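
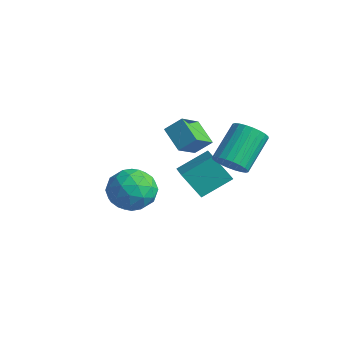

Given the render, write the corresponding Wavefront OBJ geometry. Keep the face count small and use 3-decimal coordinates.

v -1.72 0.042 -1.161
v -1.222 0.696 -0.446
v -2.139 1.316 -2.034
v -1.642 1.97 -1.318
v -0.478 -0.07 -1.922
v 0.019 0.584 -1.206
v -0.898 1.204 -2.794
v -0.4 1.858 -2.079
v 0.043 -2.945 -2.797
v 1.137 -3.014 -3.354
v 0.623 -4.326 -1.486
v 1.717 -4.395 -2.043
v 1.409 -3.382 -1.417
v 1.05 -2.529 -2.227
v 0.71 -4.811 -2.613
v 0.351 -3.958 -3.423
v 1.55 -4.167 -3.24
v 1.982 -3.284 -2.501
v -0.222 -4.056 -2.339
v 0.21 -3.173 -1.6
v 0.539 -2.858 -3.19
v 1.221 -4.482 -1.65
v 1.04 -3.886 -1.281
v 1.683 -3.927 -1.609
v 0.488 -2.573 -2.528
v 1.131 -2.614 -2.855
v 1.291 -2.83 -1.717
v 0.629 -4.726 -1.985
v 1.272 -4.767 -2.312
v 0.077 -3.413 -3.231
v 0.72 -3.454 -3.559
v 0.469 -4.51 -3.123
v 1.425 -3.577 -3.451
v 1.766 -4.389 -2.681
v 1.173 -4.633 -3.016
v 0.963 -4.132 -3.492
v 1.679 -3.058 -3.017
v 2.02 -3.869 -2.246
v 1.838 -3.274 -1.878
v 1.628 -2.772 -2.354
v 1.921 -3.736 -2.95
v -0.26 -3.471 -2.594
v 0.081 -4.282 -1.823
v 0.132 -4.568 -2.486
v -0.078 -4.066 -2.962
v -0.006 -2.951 -2.159
v 0.335 -3.763 -1.389
v 0.797 -3.208 -1.348
v 0.587 -2.707 -1.824
v -0.161 -3.604 -1.89
v 2.54 0.534 -1.578
v 3.365 0.883 -1.66
v 2.825 2.476 -0.305
v 2 2.126 -0.222
v 3.195 1.047 -1.92
v 2.655 2.64 -0.565
v 2.925 1.132 -2.128
v 2.385 2.725 -0.773
v 2.596 1.127 -2.252
v 2.057 2.72 -0.897
v 2.259 1.031 -2.274
v 1.72 2.624 -0.918
v 1.965 0.859 -2.189
v 1.425 2.452 -0.834
v 1.758 0.638 -2.011
v 1.218 2.231 -0.656
v 1.67 0.401 -1.768
v 1.131 1.993 -0.412
v 1.715 0.184 -1.495
v 1.175 1.777 -0.14
v 1.885 0.02 -1.235
v 1.345 1.613 0.12
v 2.155 -0.065 -1.027
v 1.615 1.528 0.328
v 2.483 -0.06 -0.903
v 1.944 1.533 0.452
v 2.82 0.036 -0.882
v 2.281 1.629 0.474
v 3.115 0.208 -0.966
v 2.575 1.801 0.389
v 3.322 0.429 -1.144
v 2.782 2.022 0.211
v 3.409 0.667 -1.388
v 2.87 2.259 -0.032
v -0.722 0.004 -3.324
v 0.431 -0.602 -2.9
v -0.274 1.479 -2.433
v 0.879 0.873 -2.01
v 0.061 0.567 -4.65
v 1.214 -0.039 -4.227
v 0.509 2.042 -3.76
v 1.662 1.436 -3.336
f 2 4 1
f 5 2 1
f 1 4 3
f 3 5 1
f 2 8 4
f 6 2 5
f 6 8 2
f 4 8 3
f 7 5 3
f 3 8 7
f 7 6 5
f 8 6 7
f 9 46 25
f 46 20 49
f 25 49 14
f 46 49 25
f 9 25 21
f 25 14 26
f 21 26 10
f 25 26 21
f 9 21 30
f 21 10 31
f 30 31 16
f 21 31 30
f 9 30 42
f 30 16 45
f 42 45 19
f 30 45 42
f 9 42 46
f 42 19 50
f 46 50 20
f 42 50 46
f 10 26 37
f 26 14 40
f 37 40 18
f 26 40 37
f 14 49 27
f 49 20 48
f 27 48 13
f 49 48 27
f 20 50 47
f 50 19 43
f 47 43 11
f 50 43 47
f 19 45 44
f 45 16 32
f 44 32 15
f 45 32 44
f 16 31 36
f 31 10 33
f 36 33 17
f 31 33 36
f 12 38 24
f 38 18 39
f 24 39 13
f 38 39 24
f 12 24 22
f 24 13 23
f 22 23 11
f 24 23 22
f 12 22 29
f 22 11 28
f 29 28 15
f 22 28 29
f 12 29 34
f 29 15 35
f 34 35 17
f 29 35 34
f 12 34 38
f 34 17 41
f 38 41 18
f 34 41 38
f 13 39 27
f 39 18 40
f 27 40 14
f 39 40 27
f 11 23 47
f 23 13 48
f 47 48 20
f 23 48 47
f 15 28 44
f 28 11 43
f 44 43 19
f 28 43 44
f 17 35 36
f 35 15 32
f 36 32 16
f 35 32 36
f 18 41 37
f 41 17 33
f 37 33 10
f 41 33 37
f 52 51 55
f 52 55 53
f 53 55 56
f 53 56 54
f 55 51 57
f 55 57 56
f 56 57 58
f 56 58 54
f 57 51 59
f 57 59 58
f 58 59 60
f 58 60 54
f 59 51 61
f 59 61 60
f 60 61 62
f 60 62 54
f 61 51 63
f 61 63 62
f 62 63 64
f 62 64 54
f 63 51 65
f 63 65 64
f 64 65 66
f 64 66 54
f 65 51 67
f 65 67 66
f 66 67 68
f 66 68 54
f 67 51 69
f 67 69 68
f 68 69 70
f 68 70 54
f 69 51 71
f 69 71 70
f 70 71 72
f 70 72 54
f 71 51 73
f 71 73 72
f 72 73 74
f 72 74 54
f 73 51 75
f 73 75 74
f 74 75 76
f 74 76 54
f 75 51 77
f 75 77 76
f 76 77 78
f 76 78 54
f 77 51 79
f 77 79 78
f 78 79 80
f 78 80 54
f 79 51 81
f 79 81 80
f 80 81 82
f 80 82 54
f 81 51 83
f 81 83 82
f 82 83 84
f 82 84 54
f 83 51 52
f 83 52 84
f 84 52 53
f 84 53 54
f 86 88 85
f 89 86 85
f 85 88 87
f 87 89 85
f 86 92 88
f 90 86 89
f 90 92 86
f 88 92 87
f 91 89 87
f 87 92 91
f 91 90 89
f 92 90 91



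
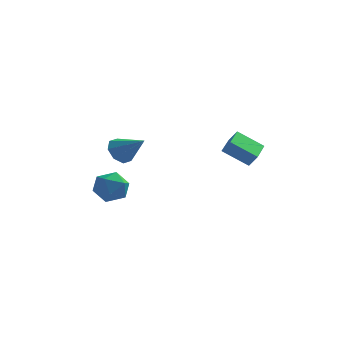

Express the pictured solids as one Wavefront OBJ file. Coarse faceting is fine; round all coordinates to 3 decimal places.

v 4.181 0.773 0.959
v 2.577 0.83 2.03
v 4.392 2.619 1.176
v 2.787 2.676 2.247
v 4.693 0.624 1.733
v 3.088 0.681 2.804
v 4.903 2.47 1.95
v 3.299 2.527 3.021
v -3.528 0.701 -1.794
v -2.892 -0.313 -1.56
v -4.688 0.333 -0.24
v -4.052 -0.681 -0.006
v -3.538 0.412 0.158
v -2.821 0.64 -0.802
v -4.759 -0.62 -0.998
v -4.042 -0.392 -1.958
v -3.653 -1.13 -1.068
v -2.898 -0.492 -0.353
v -4.682 0.512 -1.447
v -3.927 1.15 -0.732
v -2.825 -2.274 2.888
v -2.215 -2.203 2.124
v -1.335 -2.966 4.012
v -2.235 -1.576 2.535
v -2.6 -1.358 3.153
v -3.097 -1.677 3.616
v -3.434 -2.346 3.652
v -3.415 -2.973 3.241
v -3.05 -3.191 2.623
v -2.553 -2.872 2.16
f 2 4 1
f 5 2 1
f 1 4 3
f 3 5 1
f 2 8 4
f 6 2 5
f 6 8 2
f 4 8 3
f 7 5 3
f 3 8 7
f 7 6 5
f 8 6 7
f 9 20 14
f 9 14 10
f 9 10 16
f 9 16 19
f 9 19 20
f 10 14 18
f 14 20 13
f 20 19 11
f 19 16 15
f 16 10 17
f 12 18 13
f 12 13 11
f 12 11 15
f 12 15 17
f 12 17 18
f 13 18 14
f 11 13 20
f 15 11 19
f 17 15 16
f 18 17 10
f 22 21 24
f 22 24 23
f 24 21 25
f 24 25 23
f 25 21 26
f 25 26 23
f 26 21 27
f 26 27 23
f 27 21 28
f 27 28 23
f 28 21 29
f 28 29 23
f 29 21 30
f 29 30 23
f 30 21 22
f 30 22 23



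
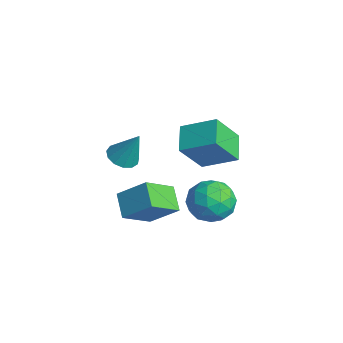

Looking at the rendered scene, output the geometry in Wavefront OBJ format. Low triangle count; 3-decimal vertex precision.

v -0.457 1.884 2.331
v -0.243 0.604 4.069
v 0.652 3.218 3.177
v 0.865 1.938 4.916
v 0.795 1.242 1.704
v 1.008 -0.038 3.443
v 1.903 2.576 2.551
v 2.117 1.296 4.289
v 3.255 1.737 0.732
v 4.068 0.81 0.597
v 1.952 0.47 1.583
v 2.765 -0.457 1.448
v 2.994 0.457 2.256
v 3.8 1.24 1.729
v 2.22 0.04 0.451
v 3.026 0.823 -0.076
v 3.428 -0.239 0.423
v 3.907 0.018 1.538
v 2.113 1.262 0.642
v 2.592 1.519 1.757
v 3.776 1.385 0.589
v 2.244 -0.105 1.591
v 2.379 0.432 2.065
v 2.857 -0.113 1.986
v 3.619 1.637 1.255
v 4.097 1.092 1.176
v 3.465 0.885 2.151
v 1.923 0.188 1.004
v 2.401 -0.357 0.925
v 3.163 1.393 0.194
v 3.641 0.848 0.115
v 2.555 0.395 0.029
v 3.878 0.223 0.408
v 3.112 -0.522 0.909
v 2.792 -0.229 0.322
v 3.265 0.231 0.013
v 4.159 0.374 1.064
v 3.393 -0.37 1.564
v 3.528 0.167 2.039
v 4.002 0.627 1.729
v 3.783 -0.242 0.962
v 2.627 1.65 0.616
v 1.861 0.906 1.116
v 2.018 0.653 0.451
v 2.492 1.113 0.141
v 2.908 1.802 1.271
v 2.142 1.057 1.772
v 2.755 1.049 2.167
v 3.228 1.509 1.858
v 2.237 1.522 1.218
v 0.938 -2.886 -0.449
v -0.26 -2.633 0.289
v 0.57 -1.317 -1.583
v -0.627 -1.064 -0.844
v 1.887 -1.816 0.724
v 0.69 -1.563 1.463
v 1.52 -0.247 -0.409
v 0.322 0.006 0.329
v -2.838 -1.206 0.691
v -2.312 -1.885 0.724
v -2.182 -0.614 2.429
v -2.063 -1.53 0.508
v -2.06 -1.072 0.351
v -2.304 -0.656 0.302
v -2.717 -0.415 0.376
v -3.17 -0.425 0.55
v -3.516 -0.683 0.769
v -3.648 -1.107 0.963
v -3.522 -1.562 1.071
v -3.18 -1.905 1.058
v -2.729 -2.025 0.928
f 2 4 1
f 5 2 1
f 1 4 3
f 3 5 1
f 2 8 4
f 6 2 5
f 6 8 2
f 4 8 3
f 7 5 3
f 3 8 7
f 7 6 5
f 8 6 7
f 9 46 25
f 46 20 49
f 25 49 14
f 46 49 25
f 9 25 21
f 25 14 26
f 21 26 10
f 25 26 21
f 9 21 30
f 21 10 31
f 30 31 16
f 21 31 30
f 9 30 42
f 30 16 45
f 42 45 19
f 30 45 42
f 9 42 46
f 42 19 50
f 46 50 20
f 42 50 46
f 10 26 37
f 26 14 40
f 37 40 18
f 26 40 37
f 14 49 27
f 49 20 48
f 27 48 13
f 49 48 27
f 20 50 47
f 50 19 43
f 47 43 11
f 50 43 47
f 19 45 44
f 45 16 32
f 44 32 15
f 45 32 44
f 16 31 36
f 31 10 33
f 36 33 17
f 31 33 36
f 12 38 24
f 38 18 39
f 24 39 13
f 38 39 24
f 12 24 22
f 24 13 23
f 22 23 11
f 24 23 22
f 12 22 29
f 22 11 28
f 29 28 15
f 22 28 29
f 12 29 34
f 29 15 35
f 34 35 17
f 29 35 34
f 12 34 38
f 34 17 41
f 38 41 18
f 34 41 38
f 13 39 27
f 39 18 40
f 27 40 14
f 39 40 27
f 11 23 47
f 23 13 48
f 47 48 20
f 23 48 47
f 15 28 44
f 28 11 43
f 44 43 19
f 28 43 44
f 17 35 36
f 35 15 32
f 36 32 16
f 35 32 36
f 18 41 37
f 41 17 33
f 37 33 10
f 41 33 37
f 52 54 51
f 55 52 51
f 51 54 53
f 53 55 51
f 52 58 54
f 56 52 55
f 56 58 52
f 54 58 53
f 57 55 53
f 53 58 57
f 57 56 55
f 58 56 57
f 60 59 62
f 60 62 61
f 62 59 63
f 62 63 61
f 63 59 64
f 63 64 61
f 64 59 65
f 64 65 61
f 65 59 66
f 65 66 61
f 66 59 67
f 66 67 61
f 67 59 68
f 67 68 61
f 68 59 69
f 68 69 61
f 69 59 70
f 69 70 61
f 70 59 71
f 70 71 61
f 71 59 60
f 71 60 61



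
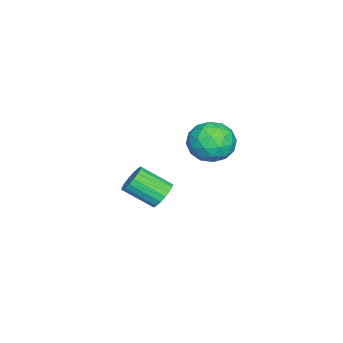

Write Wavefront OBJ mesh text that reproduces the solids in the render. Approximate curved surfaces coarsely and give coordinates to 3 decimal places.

v -0.96 3.761 3.713
v -0.465 3.45 2.903
v -2.235 2.87 3.277
v -1.74 2.559 2.467
v -1.45 2.259 3.374
v -0.662 2.81 3.644
v -2.038 3.51 2.536
v -1.25 4.061 2.806
v -1.131 3.295 2.175
v -0.768 2.522 2.694
v -1.932 3.798 3.486
v -1.569 3.025 4.005
v -0.6 3.684 3.347
v -2.1 2.636 2.833
v -1.929 2.46 3.367
v -1.638 2.277 2.891
v -0.716 3.308 3.782
v -0.426 3.125 3.306
v -1.005 2.425 3.583
v -2.274 3.195 2.874
v -1.984 3.012 2.398
v -1.062 4.043 3.289
v -0.771 3.86 2.813
v -1.695 3.895 2.597
v -0.701 3.41 2.443
v -1.451 2.886 2.186
v -1.626 3.445 2.227
v -1.162 3.769 2.385
v -0.488 2.956 2.747
v -1.237 2.432 2.491
v -1.067 2.256 3.024
v -0.604 2.579 3.183
v -0.879 2.864 2.319
v -1.463 3.888 3.689
v -2.212 3.364 3.433
v -2.096 3.741 2.997
v -1.633 4.064 3.156
v -1.249 3.434 3.994
v -1.999 2.91 3.737
v -1.538 2.551 3.795
v -1.074 2.875 3.953
v -1.821 3.456 3.861
v -3.497 0.687 -1.852
v -3.204 1.041 -1.337
v -3.149 -0.234 -0.493
v -3.443 -0.587 -1.008
v -3.504 1.068 -1.277
v -3.449 -0.207 -0.432
v -3.802 1.02 -1.33
v -3.747 -0.255 -0.486
v -4.04 0.906 -1.487
v -3.986 -0.369 -0.643
v -4.171 0.749 -1.716
v -4.116 -0.526 -0.872
v -4.168 0.579 -1.972
v -4.113 -0.696 -1.128
v -4.033 0.431 -2.204
v -3.978 -0.844 -1.36
v -3.791 0.334 -2.367
v -3.736 -0.941 -1.523
v -3.491 0.307 -2.428
v -3.436 -0.968 -1.583
v -3.193 0.355 -2.374
v -3.138 -0.92 -1.53
v -2.954 0.469 -2.217
v -2.9 -0.806 -1.373
v -2.824 0.626 -1.988
v -2.769 -0.649 -1.144
v -2.827 0.796 -1.732
v -2.772 -0.479 -0.888
v -2.962 0.944 -1.5
v -2.907 -0.331 -0.656
f 1 38 17
f 38 12 41
f 17 41 6
f 38 41 17
f 1 17 13
f 17 6 18
f 13 18 2
f 17 18 13
f 1 13 22
f 13 2 23
f 22 23 8
f 13 23 22
f 1 22 34
f 22 8 37
f 34 37 11
f 22 37 34
f 1 34 38
f 34 11 42
f 38 42 12
f 34 42 38
f 2 18 29
f 18 6 32
f 29 32 10
f 18 32 29
f 6 41 19
f 41 12 40
f 19 40 5
f 41 40 19
f 12 42 39
f 42 11 35
f 39 35 3
f 42 35 39
f 11 37 36
f 37 8 24
f 36 24 7
f 37 24 36
f 8 23 28
f 23 2 25
f 28 25 9
f 23 25 28
f 4 30 16
f 30 10 31
f 16 31 5
f 30 31 16
f 4 16 14
f 16 5 15
f 14 15 3
f 16 15 14
f 4 14 21
f 14 3 20
f 21 20 7
f 14 20 21
f 4 21 26
f 21 7 27
f 26 27 9
f 21 27 26
f 4 26 30
f 26 9 33
f 30 33 10
f 26 33 30
f 5 31 19
f 31 10 32
f 19 32 6
f 31 32 19
f 3 15 39
f 15 5 40
f 39 40 12
f 15 40 39
f 7 20 36
f 20 3 35
f 36 35 11
f 20 35 36
f 9 27 28
f 27 7 24
f 28 24 8
f 27 24 28
f 10 33 29
f 33 9 25
f 29 25 2
f 33 25 29
f 44 43 47
f 44 47 45
f 45 47 48
f 45 48 46
f 47 43 49
f 47 49 48
f 48 49 50
f 48 50 46
f 49 43 51
f 49 51 50
f 50 51 52
f 50 52 46
f 51 43 53
f 51 53 52
f 52 53 54
f 52 54 46
f 53 43 55
f 53 55 54
f 54 55 56
f 54 56 46
f 55 43 57
f 55 57 56
f 56 57 58
f 56 58 46
f 57 43 59
f 57 59 58
f 58 59 60
f 58 60 46
f 59 43 61
f 59 61 60
f 60 61 62
f 60 62 46
f 61 43 63
f 61 63 62
f 62 63 64
f 62 64 46
f 63 43 65
f 63 65 64
f 64 65 66
f 64 66 46
f 65 43 67
f 65 67 66
f 66 67 68
f 66 68 46
f 67 43 69
f 67 69 68
f 68 69 70
f 68 70 46
f 69 43 71
f 69 71 70
f 70 71 72
f 70 72 46
f 71 43 44
f 71 44 72
f 72 44 45
f 72 45 46



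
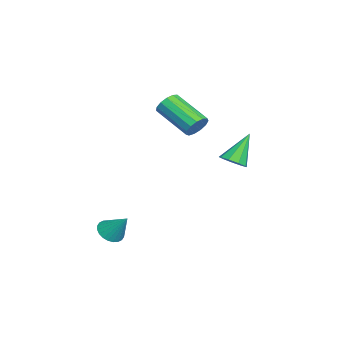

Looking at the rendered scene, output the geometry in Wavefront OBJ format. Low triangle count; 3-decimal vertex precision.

v -0.861 -0.426 1.214
v -0.541 -0.923 0.822
v -1.658 -2.472 1.874
v -1.979 -1.974 2.266
v -0.311 -0.869 1.146
v -1.428 -2.418 2.197
v -0.257 -0.674 1.491
v -1.374 -2.223 2.542
v -0.394 -0.4 1.748
v -1.511 -1.949 2.799
v -0.68 -0.135 1.836
v -1.797 -1.684 2.887
v -1.023 0.039 1.727
v -2.14 -1.51 2.778
v -1.315 0.065 1.455
v -2.432 -1.484 2.506
v -1.463 -0.065 1.106
v -2.58 -1.614 2.157
v -1.42 -0.309 0.792
v -2.537 -1.858 1.843
v -1.2 -0.59 0.612
v -2.317 -2.139 1.664
v -0.872 -0.819 0.623
v -1.989 -2.368 1.675
v 2.045 -4.201 -4.552
v 2.421 -4.779 -4.283
v 2.555 -3.339 -3.408
v 2.617 -4.662 -4.459
v 2.726 -4.474 -4.649
v 2.732 -4.245 -4.824
v 2.633 -4.009 -4.958
v 2.445 -3.802 -5.03
v 2.195 -3.656 -5.029
v 1.923 -3.593 -4.956
v 1.67 -3.623 -4.821
v 1.474 -3.741 -4.645
v 1.364 -3.928 -4.454
v 1.359 -4.158 -4.279
v 1.458 -4.393 -4.145
v 1.646 -4.6 -4.073
v 1.895 -4.746 -4.074
v 2.167 -4.809 -4.148
v 1.316 1.436 -0.047
v 1.686 2.049 -0.127
v 0.464 2.144 1.447
v 1.263 2.073 -0.379
v 0.865 1.8 -0.476
v 0.678 1.356 -0.373
v 0.789 0.95 -0.117
v 1.146 0.771 0.171
v 1.583 0.904 0.357
v 1.894 1.285 0.353
v 1.935 1.737 0.163
f 2 1 5
f 2 5 3
f 3 5 6
f 3 6 4
f 5 1 7
f 5 7 6
f 6 7 8
f 6 8 4
f 7 1 9
f 7 9 8
f 8 9 10
f 8 10 4
f 9 1 11
f 9 11 10
f 10 11 12
f 10 12 4
f 11 1 13
f 11 13 12
f 12 13 14
f 12 14 4
f 13 1 15
f 13 15 14
f 14 15 16
f 14 16 4
f 15 1 17
f 15 17 16
f 16 17 18
f 16 18 4
f 17 1 19
f 17 19 18
f 18 19 20
f 18 20 4
f 19 1 21
f 19 21 20
f 20 21 22
f 20 22 4
f 21 1 23
f 21 23 22
f 22 23 24
f 22 24 4
f 23 1 2
f 23 2 24
f 24 2 3
f 24 3 4
f 26 25 28
f 26 28 27
f 28 25 29
f 28 29 27
f 29 25 30
f 29 30 27
f 30 25 31
f 30 31 27
f 31 25 32
f 31 32 27
f 32 25 33
f 32 33 27
f 33 25 34
f 33 34 27
f 34 25 35
f 34 35 27
f 35 25 36
f 35 36 27
f 36 25 37
f 36 37 27
f 37 25 38
f 37 38 27
f 38 25 39
f 38 39 27
f 39 25 40
f 39 40 27
f 40 25 41
f 40 41 27
f 41 25 42
f 41 42 27
f 42 25 26
f 42 26 27
f 44 43 46
f 44 46 45
f 46 43 47
f 46 47 45
f 47 43 48
f 47 48 45
f 48 43 49
f 48 49 45
f 49 43 50
f 49 50 45
f 50 43 51
f 50 51 45
f 51 43 52
f 51 52 45
f 52 43 53
f 52 53 45
f 53 43 44
f 53 44 45



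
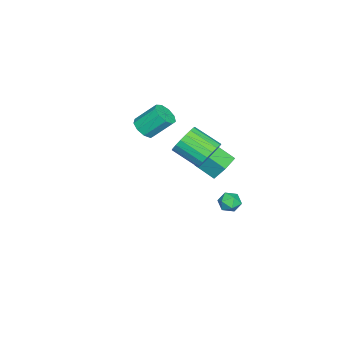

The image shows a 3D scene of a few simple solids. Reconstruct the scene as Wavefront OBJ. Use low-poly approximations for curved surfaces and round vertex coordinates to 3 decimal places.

v -2.472 2.328 -4.006
v -2.031 2.342 -3.431
v -3.229 1.658 -3.409
v -2.788 1.672 -2.834
v -3.135 2.275 -3.039
v -2.668 2.689 -3.408
v -2.592 1.311 -3.432
v -2.125 1.725 -3.801
v -2.105 1.714 -3.076
v -2.44 2.309 -2.833
v -2.82 1.691 -4.007
v -3.155 2.286 -3.764
v -1.97 -2.718 1.919
v -1.563 -2.171 1.52
v -1.903 -1.055 2.701
v -2.31 -1.602 3.101
v -2.081 -2.165 1.366
v -2.421 -1.05 2.547
v -2.547 -2.418 1.47
v -2.887 -1.303 2.652
v -2.743 -2.811 1.785
v -3.083 -1.696 2.967
v -2.577 -3.161 2.163
v -2.917 -2.045 3.344
v -2.128 -3.303 2.426
v -2.467 -2.187 3.608
v -1.604 -3.171 2.453
v -1.944 -2.056 3.634
v -1.252 -2.828 2.23
v -1.592 -1.712 3.411
v -1.236 -2.433 1.861
v -1.576 -1.317 3.042
v -1.178 2.112 0.374
v -1.26 0.996 1.113
v -1.105 2.753 1.35
v -1.187 1.637 2.089
v 0.087 2.003 0.351
v 0.005 0.887 1.09
v 0.16 2.644 1.327
v 0.078 1.528 2.066
v 1.626 2.276 3.239
v 2.174 2.593 3.934
v 1.983 1.082 4.775
v 1.434 0.764 4.081
v 1.792 2.709 4.056
v 1.601 1.198 4.898
v 1.377 2.74 4.017
v 1.185 1.229 4.859
v 1.011 2.679 3.824
v 0.819 1.168 4.666
v 0.766 2.538 3.515
v 0.575 1.027 4.357
v 0.692 2.345 3.152
v 0.501 0.834 3.993
v 0.803 2.138 2.805
v 0.612 0.627 3.647
v 1.077 1.958 2.545
v 0.886 0.447 3.386
v 1.459 1.842 2.422
v 1.268 0.331 3.264
v 1.875 1.811 2.461
v 1.683 0.3 3.303
v 2.241 1.872 2.654
v 2.049 0.361 3.496
v 2.485 2.013 2.963
v 2.294 0.502 3.805
v 2.559 2.206 3.327
v 2.368 0.695 4.168
v 2.448 2.413 3.673
v 2.257 0.902 4.515
f 1 12 6
f 1 6 2
f 1 2 8
f 1 8 11
f 1 11 12
f 2 6 10
f 6 12 5
f 12 11 3
f 11 8 7
f 8 2 9
f 4 10 5
f 4 5 3
f 4 3 7
f 4 7 9
f 4 9 10
f 5 10 6
f 3 5 12
f 7 3 11
f 9 7 8
f 10 9 2
f 14 13 17
f 14 17 15
f 15 17 18
f 15 18 16
f 17 13 19
f 17 19 18
f 18 19 20
f 18 20 16
f 19 13 21
f 19 21 20
f 20 21 22
f 20 22 16
f 21 13 23
f 21 23 22
f 22 23 24
f 22 24 16
f 23 13 25
f 23 25 24
f 24 25 26
f 24 26 16
f 25 13 27
f 25 27 26
f 26 27 28
f 26 28 16
f 27 13 29
f 27 29 28
f 28 29 30
f 28 30 16
f 29 13 31
f 29 31 30
f 30 31 32
f 30 32 16
f 31 13 14
f 31 14 32
f 32 14 15
f 32 15 16
f 34 36 33
f 37 34 33
f 33 36 35
f 35 37 33
f 34 40 36
f 38 34 37
f 38 40 34
f 36 40 35
f 39 37 35
f 35 40 39
f 39 38 37
f 40 38 39
f 42 41 45
f 42 45 43
f 43 45 46
f 43 46 44
f 45 41 47
f 45 47 46
f 46 47 48
f 46 48 44
f 47 41 49
f 47 49 48
f 48 49 50
f 48 50 44
f 49 41 51
f 49 51 50
f 50 51 52
f 50 52 44
f 51 41 53
f 51 53 52
f 52 53 54
f 52 54 44
f 53 41 55
f 53 55 54
f 54 55 56
f 54 56 44
f 55 41 57
f 55 57 56
f 56 57 58
f 56 58 44
f 57 41 59
f 57 59 58
f 58 59 60
f 58 60 44
f 59 41 61
f 59 61 60
f 60 61 62
f 60 62 44
f 61 41 63
f 61 63 62
f 62 63 64
f 62 64 44
f 63 41 65
f 63 65 64
f 64 65 66
f 64 66 44
f 65 41 67
f 65 67 66
f 66 67 68
f 66 68 44
f 67 41 69
f 67 69 68
f 68 69 70
f 68 70 44
f 69 41 42
f 69 42 70
f 70 42 43
f 70 43 44



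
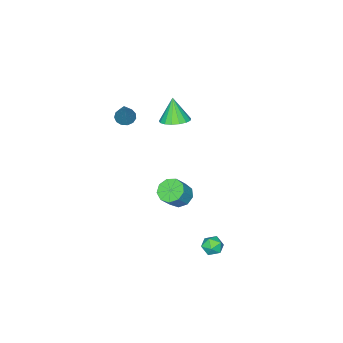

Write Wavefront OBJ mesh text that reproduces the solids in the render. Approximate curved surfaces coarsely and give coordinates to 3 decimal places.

v 1.427 -4.292 1.277
v 1.705 -3.878 0.962
v 2.333 -3.528 3.083
v 1.413 -3.746 1.053
v 1.126 -3.788 1.215
v 0.934 -3.99 1.397
v 0.899 -4.288 1.541
v 1.031 -4.587 1.601
v 1.289 -4.792 1.558
v 1.591 -4.839 1.426
v 1.84 -4.712 1.247
v 1.959 -4.451 1.078
v 1.908 -4.141 0.971
v 1.351 -0.523 -3.277
v 1.954 -0.679 -3.763
v 2.731 -0.653 -2.81
v 2.129 -0.497 -2.323
v 1.884 -0.145 -3.721
v 2.661 -0.119 -2.768
v 1.565 0.212 -3.471
v 2.342 0.238 -2.518
v 1.146 0.226 -3.13
v 1.924 0.252 -2.177
v 0.823 -0.111 -2.857
v 1.601 -0.085 -1.904
v 0.748 -0.641 -2.781
v 1.525 -0.615 -1.828
v 0.954 -1.115 -2.937
v 1.731 -1.089 -1.984
v 1.347 -1.312 -3.251
v 2.124 -1.287 -2.298
v 1.741 -1.14 -3.578
v 2.519 -1.115 -2.625
v 0.5 -1.585 1.847
v 1.328 -1.577 2.039
v 0.18 -2.035 3.253
v 1.204 -1.201 2.131
v 0.918 -0.913 2.158
v 0.537 -0.778 2.114
v 0.147 -0.829 2.009
v -0.162 -1.052 1.867
v -0.319 -1.398 1.72
v -0.289 -1.786 1.603
v -0.077 -2.128 1.541
v 0.266 -2.346 1.55
v 0.664 -2.389 1.627
v 1.023 -2.248 1.754
v 1.263 -1.955 1.903
v 2.74 3.682 -3.964
v 3.12 3.802 -3.448
v 3.4 2.918 -4.272
v 3.78 3.038 -3.756
v 3.19 2.773 -3.672
v 2.783 3.245 -3.482
v 3.737 3.475 -4.238
v 3.33 3.947 -4.048
v 3.737 3.674 -3.618
v 3.398 3.24 -3.268
v 3.122 3.48 -4.452
v 2.783 3.046 -4.102
f 2 1 4
f 2 4 3
f 4 1 5
f 4 5 3
f 5 1 6
f 5 6 3
f 6 1 7
f 6 7 3
f 7 1 8
f 7 8 3
f 8 1 9
f 8 9 3
f 9 1 10
f 9 10 3
f 10 1 11
f 10 11 3
f 11 1 12
f 11 12 3
f 12 1 13
f 12 13 3
f 13 1 2
f 13 2 3
f 15 14 18
f 15 18 16
f 16 18 19
f 16 19 17
f 18 14 20
f 18 20 19
f 19 20 21
f 19 21 17
f 20 14 22
f 20 22 21
f 21 22 23
f 21 23 17
f 22 14 24
f 22 24 23
f 23 24 25
f 23 25 17
f 24 14 26
f 24 26 25
f 25 26 27
f 25 27 17
f 26 14 28
f 26 28 27
f 27 28 29
f 27 29 17
f 28 14 30
f 28 30 29
f 29 30 31
f 29 31 17
f 30 14 32
f 30 32 31
f 31 32 33
f 31 33 17
f 32 14 15
f 32 15 33
f 33 15 16
f 33 16 17
f 35 34 37
f 35 37 36
f 37 34 38
f 37 38 36
f 38 34 39
f 38 39 36
f 39 34 40
f 39 40 36
f 40 34 41
f 40 41 36
f 41 34 42
f 41 42 36
f 42 34 43
f 42 43 36
f 43 34 44
f 43 44 36
f 44 34 45
f 44 45 36
f 45 34 46
f 45 46 36
f 46 34 47
f 46 47 36
f 47 34 48
f 47 48 36
f 48 34 35
f 48 35 36
f 49 60 54
f 49 54 50
f 49 50 56
f 49 56 59
f 49 59 60
f 50 54 58
f 54 60 53
f 60 59 51
f 59 56 55
f 56 50 57
f 52 58 53
f 52 53 51
f 52 51 55
f 52 55 57
f 52 57 58
f 53 58 54
f 51 53 60
f 55 51 59
f 57 55 56
f 58 57 50



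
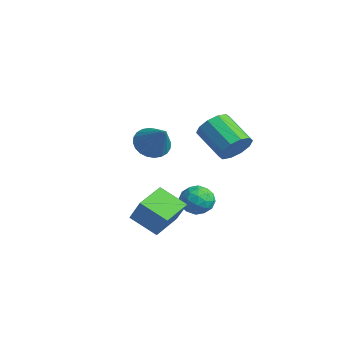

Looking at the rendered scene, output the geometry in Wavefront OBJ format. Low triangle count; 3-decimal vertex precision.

v 1.247 -1.264 -2.371
v 2.032 -1.136 -1.052
v 0.483 0.258 -2.063
v 1.268 0.385 -0.744
v 2.472 -0.485 -3.176
v 3.257 -0.358 -1.857
v 1.708 1.036 -2.868
v 2.493 1.164 -1.549
v 4.313 2.692 2.597
v 4.789 2.663 3.407
v 3.162 2.399 4.353
v 2.687 2.428 3.543
v 4.641 3.215 3.306
v 3.014 2.951 4.252
v 4.367 3.568 2.934
v 2.74 3.304 3.88
v 4.073 3.586 2.433
v 2.446 3.322 3.379
v 3.871 3.262 1.995
v 2.244 2.998 2.941
v 3.838 2.721 1.787
v 2.211 2.457 2.733
v 3.986 2.169 1.888
v 2.359 1.905 2.834
v 4.26 1.816 2.26
v 2.633 1.552 3.206
v 4.554 1.798 2.761
v 2.927 1.534 3.707
v 4.756 2.122 3.199
v 3.129 1.858 4.145
v 0.228 3.455 -3.468
v 0.832 3.73 -2.794
v -0.092 2.19 -2.666
v 0.512 2.465 -1.992
v -0.296 2.939 -2.125
v -0.098 3.721 -2.621
v 0.838 2.199 -2.839
v 1.036 2.981 -3.335
v 1.209 2.954 -2.405
v 0.509 3.411 -1.964
v 0.231 2.509 -3.496
v -0.469 2.966 -3.055
v 0.558 3.703 -3.202
v 0.182 2.217 -2.258
v -0.293 2.495 -2.337
v 0.062 2.657 -1.94
v 0.011 3.698 -3.1
v 0.366 3.86 -2.703
v -0.297 3.395 -2.31
v 0.374 2.06 -2.757
v 0.729 2.222 -2.36
v 0.678 3.263 -3.52
v 1.033 3.425 -3.123
v 1.037 2.525 -3.15
v 1.135 3.409 -2.577
v 0.947 2.666 -2.105
v 1.139 2.509 -2.604
v 1.255 2.969 -2.895
v 0.723 3.678 -2.317
v 0.535 2.934 -1.846
v 0.06 3.213 -1.924
v 0.176 3.672 -2.215
v 0.945 3.222 -2.089
v 0.205 2.986 -3.614
v 0.017 2.242 -3.143
v 0.564 2.248 -3.245
v 0.68 2.707 -3.536
v -0.207 3.254 -3.355
v -0.395 2.511 -2.883
v -0.515 2.951 -2.565
v -0.399 3.411 -2.856
v -0.205 2.698 -3.371
v -1.704 1.619 0.682
v -1.107 2.125 0.076
v -0.236 1.581 2.098
v -1.282 2.412 0.266
v -1.521 2.579 0.519
v -1.789 2.599 0.797
v -2.043 2.47 1.058
v -2.246 2.212 1.261
v -2.367 1.864 1.376
v -2.386 1.478 1.386
v -2.302 1.114 1.289
v -2.127 0.827 1.099
v -1.887 0.66 0.846
v -1.62 0.64 0.568
v -1.365 0.768 0.307
v -1.162 1.027 0.104
v -1.042 1.375 -0.012
v -1.022 1.761 -0.021
f 2 4 1
f 5 2 1
f 1 4 3
f 3 5 1
f 2 8 4
f 6 2 5
f 6 8 2
f 4 8 3
f 7 5 3
f 3 8 7
f 7 6 5
f 8 6 7
f 10 9 13
f 10 13 11
f 11 13 14
f 11 14 12
f 13 9 15
f 13 15 14
f 14 15 16
f 14 16 12
f 15 9 17
f 15 17 16
f 16 17 18
f 16 18 12
f 17 9 19
f 17 19 18
f 18 19 20
f 18 20 12
f 19 9 21
f 19 21 20
f 20 21 22
f 20 22 12
f 21 9 23
f 21 23 22
f 22 23 24
f 22 24 12
f 23 9 25
f 23 25 24
f 24 25 26
f 24 26 12
f 25 9 27
f 25 27 26
f 26 27 28
f 26 28 12
f 27 9 29
f 27 29 28
f 28 29 30
f 28 30 12
f 29 9 10
f 29 10 30
f 30 10 11
f 30 11 12
f 31 68 47
f 68 42 71
f 47 71 36
f 68 71 47
f 31 47 43
f 47 36 48
f 43 48 32
f 47 48 43
f 31 43 52
f 43 32 53
f 52 53 38
f 43 53 52
f 31 52 64
f 52 38 67
f 64 67 41
f 52 67 64
f 31 64 68
f 64 41 72
f 68 72 42
f 64 72 68
f 32 48 59
f 48 36 62
f 59 62 40
f 48 62 59
f 36 71 49
f 71 42 70
f 49 70 35
f 71 70 49
f 42 72 69
f 72 41 65
f 69 65 33
f 72 65 69
f 41 67 66
f 67 38 54
f 66 54 37
f 67 54 66
f 38 53 58
f 53 32 55
f 58 55 39
f 53 55 58
f 34 60 46
f 60 40 61
f 46 61 35
f 60 61 46
f 34 46 44
f 46 35 45
f 44 45 33
f 46 45 44
f 34 44 51
f 44 33 50
f 51 50 37
f 44 50 51
f 34 51 56
f 51 37 57
f 56 57 39
f 51 57 56
f 34 56 60
f 56 39 63
f 60 63 40
f 56 63 60
f 35 61 49
f 61 40 62
f 49 62 36
f 61 62 49
f 33 45 69
f 45 35 70
f 69 70 42
f 45 70 69
f 37 50 66
f 50 33 65
f 66 65 41
f 50 65 66
f 39 57 58
f 57 37 54
f 58 54 38
f 57 54 58
f 40 63 59
f 63 39 55
f 59 55 32
f 63 55 59
f 74 73 76
f 74 76 75
f 76 73 77
f 76 77 75
f 77 73 78
f 77 78 75
f 78 73 79
f 78 79 75
f 79 73 80
f 79 80 75
f 80 73 81
f 80 81 75
f 81 73 82
f 81 82 75
f 82 73 83
f 82 83 75
f 83 73 84
f 83 84 75
f 84 73 85
f 84 85 75
f 85 73 86
f 85 86 75
f 86 73 87
f 86 87 75
f 87 73 88
f 87 88 75
f 88 73 89
f 88 89 75
f 89 73 90
f 89 90 75
f 90 73 74
f 90 74 75



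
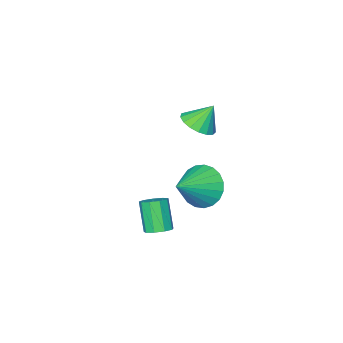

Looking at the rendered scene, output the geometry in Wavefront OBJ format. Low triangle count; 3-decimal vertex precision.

v -3.424 0.199 0.45
v -2.757 0.543 0.697
v -3.936 0.501 1.41
v -2.939 0.819 0.514
v -3.231 0.954 0.316
v -3.568 0.915 0.148
v -3.872 0.713 0.05
v -4.073 0.393 0.043
v -4.125 0.028 0.129
v -4.017 -0.297 0.289
v -3.773 -0.508 0.485
v -3.449 -0.558 0.674
v -3.119 -0.434 0.811
v -2.859 -0.165 0.865
v -2.728 0.188 0.824
v -4.292 -0.606 -4.079
v -3.941 -0.029 -4.884
v -2.768 -0.334 -3.221
v -4.135 0.272 -4.634
v -4.357 0.421 -4.289
v -4.567 0.393 -3.907
v -4.729 0.192 -3.555
v -4.816 -0.147 -3.294
v -4.813 -0.565 -3.168
v -4.719 -0.99 -3.2
v -4.551 -1.349 -3.384
v -4.339 -1.579 -3.688
v -4.118 -1.641 -4.06
v -3.928 -1.524 -4.435
v -3.8 -1.248 -4.749
v -3.758 -0.861 -4.946
v -3.808 -0.43 -4.994
v -0.847 1.088 -4.002
v -0.415 0.729 -4.101
v -0.701 0.054 -2.896
v -1.133 0.412 -2.798
v -0.289 1.037 -3.898
v -0.575 0.362 -2.694
v -0.424 1.369 -3.744
v -0.709 0.694 -2.54
v -0.757 1.569 -3.711
v -1.042 0.894 -2.506
v -1.132 1.544 -3.814
v -1.418 0.869 -2.609
v -1.374 1.305 -4.005
v -1.66 0.63 -2.801
v -1.369 0.965 -4.195
v -1.655 0.29 -2.99
v -1.121 0.682 -4.295
v -1.406 0.006 -3.09
v -0.744 0.589 -4.257
v -1.029 -0.087 -3.053
f 2 1 4
f 2 4 3
f 4 1 5
f 4 5 3
f 5 1 6
f 5 6 3
f 6 1 7
f 6 7 3
f 7 1 8
f 7 8 3
f 8 1 9
f 8 9 3
f 9 1 10
f 9 10 3
f 10 1 11
f 10 11 3
f 11 1 12
f 11 12 3
f 12 1 13
f 12 13 3
f 13 1 14
f 13 14 3
f 14 1 15
f 14 15 3
f 15 1 2
f 15 2 3
f 17 16 19
f 17 19 18
f 19 16 20
f 19 20 18
f 20 16 21
f 20 21 18
f 21 16 22
f 21 22 18
f 22 16 23
f 22 23 18
f 23 16 24
f 23 24 18
f 24 16 25
f 24 25 18
f 25 16 26
f 25 26 18
f 26 16 27
f 26 27 18
f 27 16 28
f 27 28 18
f 28 16 29
f 28 29 18
f 29 16 30
f 29 30 18
f 30 16 31
f 30 31 18
f 31 16 32
f 31 32 18
f 32 16 17
f 32 17 18
f 34 33 37
f 34 37 35
f 35 37 38
f 35 38 36
f 37 33 39
f 37 39 38
f 38 39 40
f 38 40 36
f 39 33 41
f 39 41 40
f 40 41 42
f 40 42 36
f 41 33 43
f 41 43 42
f 42 43 44
f 42 44 36
f 43 33 45
f 43 45 44
f 44 45 46
f 44 46 36
f 45 33 47
f 45 47 46
f 46 47 48
f 46 48 36
f 47 33 49
f 47 49 48
f 48 49 50
f 48 50 36
f 49 33 51
f 49 51 50
f 50 51 52
f 50 52 36
f 51 33 34
f 51 34 52
f 52 34 35
f 52 35 36



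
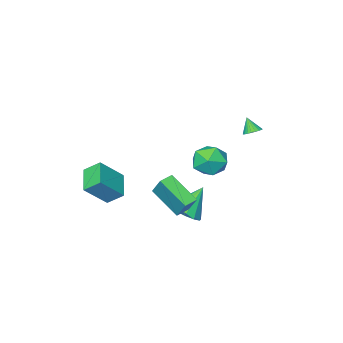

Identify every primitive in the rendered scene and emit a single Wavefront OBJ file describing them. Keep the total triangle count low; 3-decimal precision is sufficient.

v 2.808 1.592 -1.185
v 2.907 2.474 0.061
v 2.428 3.333 -2.388
v 2.528 4.216 -1.142
v 3.652 1.684 -1.318
v 3.752 2.567 -0.072
v 3.273 3.426 -2.521
v 3.372 4.308 -1.275
v -2.912 2.055 1.307
v -2.366 1.894 1.198
v -2.888 1.525 2.213
v -2.333 2.088 1.311
v -2.388 2.276 1.423
v -2.523 2.431 1.517
v -2.718 2.529 1.58
v -2.942 2.555 1.601
v -3.161 2.504 1.577
v -3.342 2.386 1.512
v -3.458 2.217 1.416
v -3.491 2.023 1.304
v -3.436 1.835 1.192
v -3.3 1.68 1.097
v -3.106 1.582 1.035
v -2.882 1.556 1.014
v -2.663 1.607 1.037
v -2.481 1.725 1.102
v -2.348 0.435 -0.99
v -1.655 1.412 -1.046
v -0.825 -0.672 -1.454
v -0.132 0.305 -1.51
v -0.554 -0.07 -0.453
v -1.496 0.614 -0.166
v -0.984 0.126 -2.334
v -1.926 0.81 -2.047
v -0.813 1.221 -1.877
v -0.547 1.099 -0.714
v -1.933 -0.359 -1.786
v -1.667 -0.481 -0.623
v 2.281 -4.769 -4.323
v 1.655 -3.991 -3.555
v 3.224 -3.367 -4.973
v 2.598 -2.59 -4.205
v 3.682 -5.05 -2.895
v 3.056 -4.273 -2.127
v 4.625 -3.649 -3.545
v 3.999 -2.871 -2.777
v 0.786 0.743 -4.578
v 1.368 1.553 -4.22
v -0.406 0.857 -2.902
v 0.929 1.793 -4.547
v 0.446 1.699 -4.885
v 0.07 1.302 -5.125
v -0.079 0.727 -5.192
v 0.047 0.157 -5.063
v 0.408 -0.226 -4.781
v 0.888 -0.302 -4.435
v 1.336 -0.046 -4.134
v 1.609 0.46 -3.974
v 1.621 1.057 -4.006
f 2 4 1
f 5 2 1
f 1 4 3
f 3 5 1
f 2 8 4
f 6 2 5
f 6 8 2
f 4 8 3
f 7 5 3
f 3 8 7
f 7 6 5
f 8 6 7
f 10 9 12
f 10 12 11
f 12 9 13
f 12 13 11
f 13 9 14
f 13 14 11
f 14 9 15
f 14 15 11
f 15 9 16
f 15 16 11
f 16 9 17
f 16 17 11
f 17 9 18
f 17 18 11
f 18 9 19
f 18 19 11
f 19 9 20
f 19 20 11
f 20 9 21
f 20 21 11
f 21 9 22
f 21 22 11
f 22 9 23
f 22 23 11
f 23 9 24
f 23 24 11
f 24 9 25
f 24 25 11
f 25 9 26
f 25 26 11
f 26 9 10
f 26 10 11
f 27 38 32
f 27 32 28
f 27 28 34
f 27 34 37
f 27 37 38
f 28 32 36
f 32 38 31
f 38 37 29
f 37 34 33
f 34 28 35
f 30 36 31
f 30 31 29
f 30 29 33
f 30 33 35
f 30 35 36
f 31 36 32
f 29 31 38
f 33 29 37
f 35 33 34
f 36 35 28
f 40 42 39
f 43 40 39
f 39 42 41
f 41 43 39
f 40 46 42
f 44 40 43
f 44 46 40
f 42 46 41
f 45 43 41
f 41 46 45
f 45 44 43
f 46 44 45
f 48 47 50
f 48 50 49
f 50 47 51
f 50 51 49
f 51 47 52
f 51 52 49
f 52 47 53
f 52 53 49
f 53 47 54
f 53 54 49
f 54 47 55
f 54 55 49
f 55 47 56
f 55 56 49
f 56 47 57
f 56 57 49
f 57 47 58
f 57 58 49
f 58 47 59
f 58 59 49
f 59 47 48
f 59 48 49



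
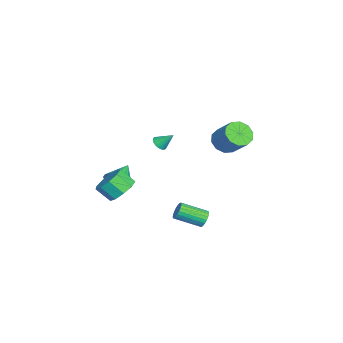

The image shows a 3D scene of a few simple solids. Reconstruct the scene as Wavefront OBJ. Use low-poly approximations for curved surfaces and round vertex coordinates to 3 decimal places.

v 1.135 -1.338 2.28
v 1.512 -1.614 2.508
v 1.245 -0.542 3.06
v 1.619 -1.501 2.378
v 1.652 -1.363 2.233
v 1.607 -1.222 2.095
v 1.49 -1.098 1.985
v 1.319 -1.01 1.92
v 1.12 -0.973 1.91
v 0.923 -0.991 1.956
v 0.758 -1.062 2.051
v 0.651 -1.175 2.181
v 0.618 -1.313 2.327
v 0.663 -1.454 2.465
v 0.781 -1.578 2.575
v 0.952 -1.665 2.64
v 1.151 -1.703 2.65
v 1.348 -1.685 2.604
v 1.359 2.356 2.898
v 2.055 2.399 2.344
v 2.896 3.267 3.467
v 2.201 3.224 4.022
v 1.733 2.835 2.248
v 2.574 3.703 3.371
v 1.269 3.088 2.4
v 2.11 3.956 3.524
v 0.839 3.061 2.743
v 1.681 3.929 3.866
v 0.608 2.765 3.145
v 1.45 3.633 4.268
v 0.664 2.313 3.453
v 1.505 3.181 4.576
v 0.986 1.877 3.549
v 1.827 2.745 4.672
v 1.45 1.624 3.396
v 2.291 2.492 4.52
v 1.879 1.651 3.054
v 2.721 2.519 4.177
v 2.11 1.947 2.652
v 2.952 2.815 3.775
v -1.074 -4.153 -2.395
v -0.623 -3.732 -1.726
v -2.386 -3.747 -1.765
v -0.673 -3.423 -2.028
v -0.815 -3.281 -2.415
v -1.016 -3.338 -2.797
v -1.231 -3.583 -3.087
v -1.409 -3.957 -3.218
v -1.512 -4.377 -3.161
v -1.514 -4.745 -2.928
v -1.415 -4.977 -2.573
v -1.238 -5.021 -2.178
v -1.024 -4.866 -1.832
v -0.821 -4.547 -1.615
v -0.677 -4.138 -1.577
v 1.774 -3.355 -1.383
v 2.677 -3.137 -1.04
v 2.569 -3.987 -0.215
v 1.666 -4.205 -0.557
v 2.211 -2.765 -0.718
v 2.104 -3.616 0.107
v 1.541 -2.67 -0.707
v 1.433 -3.52 0.118
v 0.979 -2.895 -1.012
v 0.872 -3.745 -0.187
v 0.79 -3.335 -1.49
v 0.682 -4.185 -0.665
v 1.061 -3.784 -1.918
v 0.953 -4.635 -1.093
v 1.665 -4.033 -2.096
v 1.558 -4.883 -1.27
v 2.32 -3.964 -1.939
v 2.213 -4.815 -1.114
v 2.72 -3.61 -1.523
v 2.613 -4.461 -0.697
v 0.307 1.121 -4.277
v 0.754 1.005 -4.66
v 0.961 -0.557 -3.945
v 0.513 -0.441 -3.563
v 0.875 1.109 -4.468
v 1.082 -0.453 -3.753
v 0.898 1.215 -4.243
v 1.105 -0.347 -3.528
v 0.819 1.304 -4.024
v 1.025 -0.257 -3.31
v 0.651 1.362 -3.849
v 0.857 -0.199 -3.135
v 0.423 1.379 -3.748
v 0.63 -0.183 -3.033
v 0.176 1.35 -3.739
v 0.382 -0.212 -3.024
v -0.049 1.282 -3.822
v 0.157 -0.28 -3.107
v -0.213 1.186 -3.984
v -0.006 -0.376 -3.27
v -0.287 1.079 -4.197
v -0.08 -0.483 -3.483
v -0.258 0.979 -4.424
v -0.051 -0.583 -3.709
v -0.131 0.904 -4.626
v 0.076 -0.658 -3.911
v 0.071 0.866 -4.767
v 0.278 -0.696 -4.052
v 0.314 0.872 -4.823
v 0.521 -0.69 -4.109
v 0.556 0.921 -4.785
v 0.762 -0.64 -4.071
f 2 1 4
f 2 4 3
f 4 1 5
f 4 5 3
f 5 1 6
f 5 6 3
f 6 1 7
f 6 7 3
f 7 1 8
f 7 8 3
f 8 1 9
f 8 9 3
f 9 1 10
f 9 10 3
f 10 1 11
f 10 11 3
f 11 1 12
f 11 12 3
f 12 1 13
f 12 13 3
f 13 1 14
f 13 14 3
f 14 1 15
f 14 15 3
f 15 1 16
f 15 16 3
f 16 1 17
f 16 17 3
f 17 1 18
f 17 18 3
f 18 1 2
f 18 2 3
f 20 19 23
f 20 23 21
f 21 23 24
f 21 24 22
f 23 19 25
f 23 25 24
f 24 25 26
f 24 26 22
f 25 19 27
f 25 27 26
f 26 27 28
f 26 28 22
f 27 19 29
f 27 29 28
f 28 29 30
f 28 30 22
f 29 19 31
f 29 31 30
f 30 31 32
f 30 32 22
f 31 19 33
f 31 33 32
f 32 33 34
f 32 34 22
f 33 19 35
f 33 35 34
f 34 35 36
f 34 36 22
f 35 19 37
f 35 37 36
f 36 37 38
f 36 38 22
f 37 19 39
f 37 39 38
f 38 39 40
f 38 40 22
f 39 19 20
f 39 20 40
f 40 20 21
f 40 21 22
f 42 41 44
f 42 44 43
f 44 41 45
f 44 45 43
f 45 41 46
f 45 46 43
f 46 41 47
f 46 47 43
f 47 41 48
f 47 48 43
f 48 41 49
f 48 49 43
f 49 41 50
f 49 50 43
f 50 41 51
f 50 51 43
f 51 41 52
f 51 52 43
f 52 41 53
f 52 53 43
f 53 41 54
f 53 54 43
f 54 41 55
f 54 55 43
f 55 41 42
f 55 42 43
f 57 56 60
f 57 60 58
f 58 60 61
f 58 61 59
f 60 56 62
f 60 62 61
f 61 62 63
f 61 63 59
f 62 56 64
f 62 64 63
f 63 64 65
f 63 65 59
f 64 56 66
f 64 66 65
f 65 66 67
f 65 67 59
f 66 56 68
f 66 68 67
f 67 68 69
f 67 69 59
f 68 56 70
f 68 70 69
f 69 70 71
f 69 71 59
f 70 56 72
f 70 72 71
f 71 72 73
f 71 73 59
f 72 56 74
f 72 74 73
f 73 74 75
f 73 75 59
f 74 56 57
f 74 57 75
f 75 57 58
f 75 58 59
f 77 76 80
f 77 80 78
f 78 80 81
f 78 81 79
f 80 76 82
f 80 82 81
f 81 82 83
f 81 83 79
f 82 76 84
f 82 84 83
f 83 84 85
f 83 85 79
f 84 76 86
f 84 86 85
f 85 86 87
f 85 87 79
f 86 76 88
f 86 88 87
f 87 88 89
f 87 89 79
f 88 76 90
f 88 90 89
f 89 90 91
f 89 91 79
f 90 76 92
f 90 92 91
f 91 92 93
f 91 93 79
f 92 76 94
f 92 94 93
f 93 94 95
f 93 95 79
f 94 76 96
f 94 96 95
f 95 96 97
f 95 97 79
f 96 76 98
f 96 98 97
f 97 98 99
f 97 99 79
f 98 76 100
f 98 100 99
f 99 100 101
f 99 101 79
f 100 76 102
f 100 102 101
f 101 102 103
f 101 103 79
f 102 76 104
f 102 104 103
f 103 104 105
f 103 105 79
f 104 76 106
f 104 106 105
f 105 106 107
f 105 107 79
f 106 76 77
f 106 77 107
f 107 77 78
f 107 78 79



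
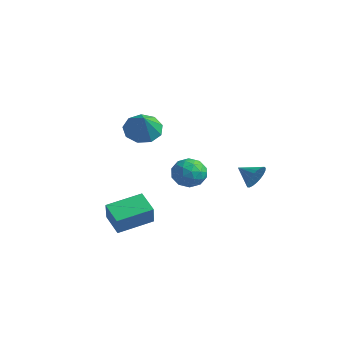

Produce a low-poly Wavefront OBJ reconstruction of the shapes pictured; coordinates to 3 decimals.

v 0.093 2.428 -2.199
v 0.669 2.304 -1.304
v -0.989 1.176 -1.676
v -0.413 1.052 -0.781
v -0.987 1.945 -0.929
v -0.318 2.719 -1.252
v -0.002 0.761 -1.728
v 0.667 1.535 -2.051
v 0.611 1.273 -1.013
v 0.002 2.005 -0.519
v -0.322 1.475 -2.461
v -0.931 2.207 -1.967
v 0.476 2.476 -1.797
v -0.796 1.004 -1.183
v -1.133 1.529 -1.27
v -0.794 1.456 -0.743
v -0.104 2.72 -1.767
v 0.235 2.647 -1.24
v -0.739 2.436 -1.02
v -0.555 0.833 -1.74
v -0.216 0.76 -1.213
v 0.474 2.024 -2.237
v 0.813 1.951 -1.71
v 0.419 1.044 -1.96
v 0.781 1.797 -1.1
v 0.145 1.061 -0.793
v 0.386 0.89 -1.349
v 0.779 1.345 -1.539
v 0.423 2.227 -0.809
v -0.213 1.491 -0.502
v -0.55 2.016 -0.589
v -0.157 2.471 -0.779
v 0.389 1.621 -0.638
v -0.107 1.989 -2.478
v -0.743 1.253 -2.171
v -0.163 1.009 -2.201
v 0.23 1.464 -2.391
v -0.465 2.419 -2.187
v -1.101 1.683 -1.88
v -1.099 2.135 -1.441
v -0.706 2.59 -1.631
v -0.709 1.859 -2.342
v 0.669 -3.739 -4.193
v -0.564 -3.568 -3.509
v 1.227 -1.748 -3.684
v -0.005 -1.577 -3
v 1.305 -4.243 -2.92
v 0.073 -4.072 -2.236
v 1.864 -2.252 -2.411
v 0.631 -2.081 -1.727
v -1.242 -0.597 2.107
v -0.402 -0.664 1.4
v -0.218 -1.303 3.393
v -0.389 0 1.754
v -0.775 0.385 2.273
v -1.38 0.31 2.713
v -1.921 -0.19 2.87
v -2.144 -0.88 2.67
v -1.945 -1.438 2.206
v -1.418 -1.602 1.695
v -0.808 -1.297 1.377
v 2.867 3.978 -1.383
v 3.24 3.766 -0.649
v 1.773 3.602 -0.937
v 3.148 4.102 -0.591
v 3.008 4.417 -0.669
v 2.843 4.656 -0.871
v 2.683 4.778 -1.161
v 2.554 4.761 -1.49
v 2.48 4.609 -1.8
v 2.472 4.348 -2.039
v 2.533 4.023 -2.164
v 2.652 3.69 -2.154
v 2.807 3.407 -2.01
v 2.973 3.223 -1.759
v 3.121 3.169 -1.442
v 3.225 3.255 -1.115
v 3.267 3.466 -0.835
f 1 38 17
f 38 12 41
f 17 41 6
f 38 41 17
f 1 17 13
f 17 6 18
f 13 18 2
f 17 18 13
f 1 13 22
f 13 2 23
f 22 23 8
f 13 23 22
f 1 22 34
f 22 8 37
f 34 37 11
f 22 37 34
f 1 34 38
f 34 11 42
f 38 42 12
f 34 42 38
f 2 18 29
f 18 6 32
f 29 32 10
f 18 32 29
f 6 41 19
f 41 12 40
f 19 40 5
f 41 40 19
f 12 42 39
f 42 11 35
f 39 35 3
f 42 35 39
f 11 37 36
f 37 8 24
f 36 24 7
f 37 24 36
f 8 23 28
f 23 2 25
f 28 25 9
f 23 25 28
f 4 30 16
f 30 10 31
f 16 31 5
f 30 31 16
f 4 16 14
f 16 5 15
f 14 15 3
f 16 15 14
f 4 14 21
f 14 3 20
f 21 20 7
f 14 20 21
f 4 21 26
f 21 7 27
f 26 27 9
f 21 27 26
f 4 26 30
f 26 9 33
f 30 33 10
f 26 33 30
f 5 31 19
f 31 10 32
f 19 32 6
f 31 32 19
f 3 15 39
f 15 5 40
f 39 40 12
f 15 40 39
f 7 20 36
f 20 3 35
f 36 35 11
f 20 35 36
f 9 27 28
f 27 7 24
f 28 24 8
f 27 24 28
f 10 33 29
f 33 9 25
f 29 25 2
f 33 25 29
f 44 46 43
f 47 44 43
f 43 46 45
f 45 47 43
f 44 50 46
f 48 44 47
f 48 50 44
f 46 50 45
f 49 47 45
f 45 50 49
f 49 48 47
f 50 48 49
f 52 51 54
f 52 54 53
f 54 51 55
f 54 55 53
f 55 51 56
f 55 56 53
f 56 51 57
f 56 57 53
f 57 51 58
f 57 58 53
f 58 51 59
f 58 59 53
f 59 51 60
f 59 60 53
f 60 51 61
f 60 61 53
f 61 51 52
f 61 52 53
f 63 62 65
f 63 65 64
f 65 62 66
f 65 66 64
f 66 62 67
f 66 67 64
f 67 62 68
f 67 68 64
f 68 62 69
f 68 69 64
f 69 62 70
f 69 70 64
f 70 62 71
f 70 71 64
f 71 62 72
f 71 72 64
f 72 62 73
f 72 73 64
f 73 62 74
f 73 74 64
f 74 62 75
f 74 75 64
f 75 62 76
f 75 76 64
f 76 62 77
f 76 77 64
f 77 62 78
f 77 78 64
f 78 62 63
f 78 63 64



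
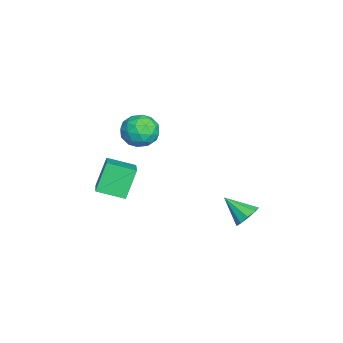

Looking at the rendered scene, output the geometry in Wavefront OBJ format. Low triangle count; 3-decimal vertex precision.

v -0.464 -0.558 0.941
v 0.487 -0.493 1.334
v -0.107 -2.067 0.326
v 0.844 -2.002 0.719
v 0.032 -2.097 1.347
v -0.188 -1.165 1.727
v 0.568 -1.395 -0.067
v 0.348 -0.463 0.313
v 1.125 -1.01 0.711
v 0.793 -1.445 1.585
v -0.413 -1.115 0.075
v -0.745 -1.55 0.949
v -0.02 -0.393 1.191
v 0.4 -2.167 0.469
v -0.077 -2.223 0.838
v 0.481 -2.185 1.069
v -0.417 -0.788 1.422
v 0.142 -0.75 1.653
v -0.125 -1.693 1.661
v 0.238 -1.81 0.007
v 0.797 -1.772 0.238
v -0.101 -0.375 0.591
v 0.457 -0.337 0.822
v 0.505 -0.867 -0.001
v 0.914 -0.659 1.056
v 1.124 -1.546 0.695
v 0.962 -1.189 0.233
v 0.832 -0.641 0.456
v 0.719 -0.915 1.57
v 0.929 -1.801 1.208
v 0.452 -1.857 1.577
v 0.322 -1.309 1.801
v 1.094 -1.218 1.203
v -0.549 -0.759 0.452
v -0.339 -1.645 0.09
v 0.058 -1.251 -0.141
v -0.072 -0.703 0.083
v -0.744 -1.014 0.965
v -0.534 -1.901 0.604
v -0.452 -1.919 1.204
v -0.582 -1.371 1.427
v -0.714 -1.342 0.457
v 1.59 4.01 -4.147
v 2.302 3.718 -4.113
v 1.07 2.85 -3.193
v 2.232 4.068 -3.726
v 1.862 4.391 -3.536
v 1.365 4.536 -3.632
v 0.973 4.434 -3.969
v 0.87 4.134 -4.389
v 1.104 3.776 -4.697
v 1.566 3.527 -4.747
v 2.039 3.505 -4.517
v -1.23 -1.617 -2.681
v -1.281 -3.081 -2.242
v 0.642 -1.398 -1.733
v 0.591 -2.863 -1.293
v -0.411 -2.097 -4.187
v -0.462 -3.562 -3.747
v 1.461 -1.879 -3.238
v 1.41 -3.343 -2.799
f 1 38 17
f 38 12 41
f 17 41 6
f 38 41 17
f 1 17 13
f 17 6 18
f 13 18 2
f 17 18 13
f 1 13 22
f 13 2 23
f 22 23 8
f 13 23 22
f 1 22 34
f 22 8 37
f 34 37 11
f 22 37 34
f 1 34 38
f 34 11 42
f 38 42 12
f 34 42 38
f 2 18 29
f 18 6 32
f 29 32 10
f 18 32 29
f 6 41 19
f 41 12 40
f 19 40 5
f 41 40 19
f 12 42 39
f 42 11 35
f 39 35 3
f 42 35 39
f 11 37 36
f 37 8 24
f 36 24 7
f 37 24 36
f 8 23 28
f 23 2 25
f 28 25 9
f 23 25 28
f 4 30 16
f 30 10 31
f 16 31 5
f 30 31 16
f 4 16 14
f 16 5 15
f 14 15 3
f 16 15 14
f 4 14 21
f 14 3 20
f 21 20 7
f 14 20 21
f 4 21 26
f 21 7 27
f 26 27 9
f 21 27 26
f 4 26 30
f 26 9 33
f 30 33 10
f 26 33 30
f 5 31 19
f 31 10 32
f 19 32 6
f 31 32 19
f 3 15 39
f 15 5 40
f 39 40 12
f 15 40 39
f 7 20 36
f 20 3 35
f 36 35 11
f 20 35 36
f 9 27 28
f 27 7 24
f 28 24 8
f 27 24 28
f 10 33 29
f 33 9 25
f 29 25 2
f 33 25 29
f 44 43 46
f 44 46 45
f 46 43 47
f 46 47 45
f 47 43 48
f 47 48 45
f 48 43 49
f 48 49 45
f 49 43 50
f 49 50 45
f 50 43 51
f 50 51 45
f 51 43 52
f 51 52 45
f 52 43 53
f 52 53 45
f 53 43 44
f 53 44 45
f 55 57 54
f 58 55 54
f 54 57 56
f 56 58 54
f 55 61 57
f 59 55 58
f 59 61 55
f 57 61 56
f 60 58 56
f 56 61 60
f 60 59 58
f 61 59 60



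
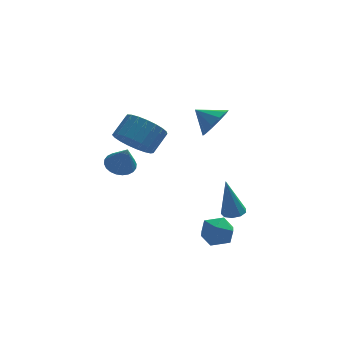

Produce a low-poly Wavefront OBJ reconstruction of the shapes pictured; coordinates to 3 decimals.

v -1.316 -1.655 1.307
v -0.654 -1.783 1.085
v -1.024 -2.265 2.533
v -0.625 -1.533 1.202
v -0.7 -1.303 1.336
v -0.87 -1.125 1.464
v -1.108 -1.029 1.569
v -1.377 -1.027 1.634
v -1.637 -1.122 1.65
v -1.848 -1.297 1.613
v -1.979 -1.527 1.529
v -2.008 -1.776 1.412
v -1.932 -2.007 1.279
v -1.763 -2.184 1.15
v -1.525 -2.281 1.045
v -1.256 -2.282 0.98
v -0.996 -2.188 0.965
v -0.785 -2.013 1.002
v -0.713 -0.115 1.657
v 0.115 -0.705 1.493
v 0.762 -0.014 2.279
v -0.067 0.575 2.443
v 0.159 -0.403 1.192
v 0.806 0.288 1.978
v 0.052 -0.052 0.971
v 0.699 0.639 1.757
v -0.187 0.288 0.869
v 0.46 0.979 1.655
v -0.517 0.559 0.903
v 0.129 1.249 1.689
v -0.882 0.712 1.068
v -0.235 1.403 1.854
v -1.217 0.723 1.334
v -0.57 1.414 2.12
v -1.465 0.589 1.656
v -0.818 1.28 2.442
v -1.583 0.333 1.979
v -0.936 1.024 2.765
v -1.551 -0.001 2.246
v -0.904 0.69 3.031
v -1.374 -0.354 2.411
v -0.727 0.337 3.196
v -1.083 -0.666 2.445
v -0.436 0.025 3.231
v -0.728 -0.883 2.344
v -0.081 -0.192 3.129
v -0.37 -0.967 2.123
v 0.277 -0.276 2.909
v -0.072 -0.904 1.823
v 0.575 -0.213 2.608
v 3.179 3.138 0.992
v 3.72 3.87 1.183
v 2.281 3.642 1.608
v 3.444 3.977 0.691
v 3.066 3.764 0.314
v 2.731 3.312 0.196
v 2.568 2.793 0.382
v 2.638 2.406 0.801
v 2.915 2.299 1.293
v 3.293 2.512 1.67
v 3.627 2.964 1.788
v 3.791 3.483 1.602
v 2.312 -1.164 -2.721
v 2.853 -0.608 -3.12
v 2.867 -2.232 -3.46
v 3.408 -1.676 -3.859
v 3.511 -1.852 -3.011
v 3.169 -1.192 -2.554
v 2.551 -1.648 -4.026
v 2.209 -0.988 -3.569
v 3.001 -0.906 -3.927
v 3.594 -1.033 -3.299
v 2.126 -1.807 -3.281
v 2.719 -1.934 -2.653
v 3.904 1.694 -4.057
v 4.434 1.456 -3.958
v 3.516 1.686 -2.003
v 4.46 1.859 -3.951
v 4.225 2.184 -3.994
v 3.84 2.28 -4.067
v 3.485 2.102 -4.134
v 3.325 1.732 -4.166
v 3.436 1.345 -4.146
v 3.766 1.121 -4.085
v 4.16 1.164 -4.01
f 2 1 4
f 2 4 3
f 4 1 5
f 4 5 3
f 5 1 6
f 5 6 3
f 6 1 7
f 6 7 3
f 7 1 8
f 7 8 3
f 8 1 9
f 8 9 3
f 9 1 10
f 9 10 3
f 10 1 11
f 10 11 3
f 11 1 12
f 11 12 3
f 12 1 13
f 12 13 3
f 13 1 14
f 13 14 3
f 14 1 15
f 14 15 3
f 15 1 16
f 15 16 3
f 16 1 17
f 16 17 3
f 17 1 18
f 17 18 3
f 18 1 2
f 18 2 3
f 20 19 23
f 20 23 21
f 21 23 24
f 21 24 22
f 23 19 25
f 23 25 24
f 24 25 26
f 24 26 22
f 25 19 27
f 25 27 26
f 26 27 28
f 26 28 22
f 27 19 29
f 27 29 28
f 28 29 30
f 28 30 22
f 29 19 31
f 29 31 30
f 30 31 32
f 30 32 22
f 31 19 33
f 31 33 32
f 32 33 34
f 32 34 22
f 33 19 35
f 33 35 34
f 34 35 36
f 34 36 22
f 35 19 37
f 35 37 36
f 36 37 38
f 36 38 22
f 37 19 39
f 37 39 38
f 38 39 40
f 38 40 22
f 39 19 41
f 39 41 40
f 40 41 42
f 40 42 22
f 41 19 43
f 41 43 42
f 42 43 44
f 42 44 22
f 43 19 45
f 43 45 44
f 44 45 46
f 44 46 22
f 45 19 47
f 45 47 46
f 46 47 48
f 46 48 22
f 47 19 49
f 47 49 48
f 48 49 50
f 48 50 22
f 49 19 20
f 49 20 50
f 50 20 21
f 50 21 22
f 52 51 54
f 52 54 53
f 54 51 55
f 54 55 53
f 55 51 56
f 55 56 53
f 56 51 57
f 56 57 53
f 57 51 58
f 57 58 53
f 58 51 59
f 58 59 53
f 59 51 60
f 59 60 53
f 60 51 61
f 60 61 53
f 61 51 62
f 61 62 53
f 62 51 52
f 62 52 53
f 63 74 68
f 63 68 64
f 63 64 70
f 63 70 73
f 63 73 74
f 64 68 72
f 68 74 67
f 74 73 65
f 73 70 69
f 70 64 71
f 66 72 67
f 66 67 65
f 66 65 69
f 66 69 71
f 66 71 72
f 67 72 68
f 65 67 74
f 69 65 73
f 71 69 70
f 72 71 64
f 76 75 78
f 76 78 77
f 78 75 79
f 78 79 77
f 79 75 80
f 79 80 77
f 80 75 81
f 80 81 77
f 81 75 82
f 81 82 77
f 82 75 83
f 82 83 77
f 83 75 84
f 83 84 77
f 84 75 85
f 84 85 77
f 85 75 76
f 85 76 77



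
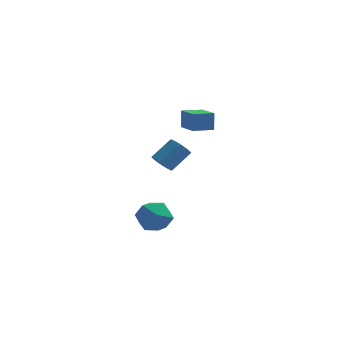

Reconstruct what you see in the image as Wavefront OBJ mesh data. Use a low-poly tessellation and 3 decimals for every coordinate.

v -2.267 2.722 1.295
v -2.292 3.047 2.564
v -3.149 4.26 0.884
v -3.175 4.584 2.153
v -1.025 3.396 1.147
v -1.051 3.72 2.416
v -1.908 4.933 0.736
v -1.933 5.258 2.005
v -4.107 2.344 -1.46
v -3.79 2.773 -2.096
v -2.737 3.685 -0.956
v -3.053 3.256 -0.32
v -4.129 3.002 -1.965
v -3.076 3.914 -0.826
v -4.463 3.055 -1.699
v -3.409 3.966 -0.56
v -4.701 2.917 -1.369
v -3.647 3.829 -0.229
v -4.779 2.626 -1.063
v -3.726 3.537 0.076
v -4.678 2.259 -0.864
v -3.624 3.171 0.276
v -4.423 1.915 -0.824
v -3.37 2.827 0.316
v -4.084 1.686 -0.954
v -3.031 2.598 0.185
v -3.751 1.634 -1.22
v -2.697 2.545 -0.081
v -3.513 1.771 -1.551
v -2.459 2.683 -0.411
v -3.434 2.063 -1.856
v -2.381 2.974 -0.717
v -3.536 2.429 -2.056
v -2.482 3.341 -0.916
v -4.126 -2.841 -2.224
v -2.997 -2.867 -2.787
v -4.503 -4.733 -2.893
v -3.374 -4.759 -3.456
v -3.452 -4.768 -2.197
v -3.219 -3.599 -1.783
v -4.281 -4.001 -3.897
v -4.048 -2.832 -3.483
v -3.093 -3.584 -3.82
v -2.58 -4.058 -2.77
v -4.92 -3.542 -2.91
v -4.407 -4.016 -1.86
f 2 4 1
f 5 2 1
f 1 4 3
f 3 5 1
f 2 8 4
f 6 2 5
f 6 8 2
f 4 8 3
f 7 5 3
f 3 8 7
f 7 6 5
f 8 6 7
f 10 9 13
f 10 13 11
f 11 13 14
f 11 14 12
f 13 9 15
f 13 15 14
f 14 15 16
f 14 16 12
f 15 9 17
f 15 17 16
f 16 17 18
f 16 18 12
f 17 9 19
f 17 19 18
f 18 19 20
f 18 20 12
f 19 9 21
f 19 21 20
f 20 21 22
f 20 22 12
f 21 9 23
f 21 23 22
f 22 23 24
f 22 24 12
f 23 9 25
f 23 25 24
f 24 25 26
f 24 26 12
f 25 9 27
f 25 27 26
f 26 27 28
f 26 28 12
f 27 9 29
f 27 29 28
f 28 29 30
f 28 30 12
f 29 9 31
f 29 31 30
f 30 31 32
f 30 32 12
f 31 9 33
f 31 33 32
f 32 33 34
f 32 34 12
f 33 9 10
f 33 10 34
f 34 10 11
f 34 11 12
f 35 46 40
f 35 40 36
f 35 36 42
f 35 42 45
f 35 45 46
f 36 40 44
f 40 46 39
f 46 45 37
f 45 42 41
f 42 36 43
f 38 44 39
f 38 39 37
f 38 37 41
f 38 41 43
f 38 43 44
f 39 44 40
f 37 39 46
f 41 37 45
f 43 41 42
f 44 43 36



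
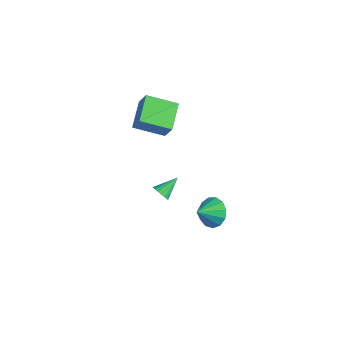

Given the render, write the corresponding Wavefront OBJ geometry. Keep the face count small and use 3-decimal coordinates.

v -1.709 -0.323 -4.249
v -1.536 -0.62 -3.685
v -1.731 1.063 -3.511
v -1.277 -0.552 -3.806
v -1.103 -0.438 -4.013
v -1.049 -0.302 -4.268
v -1.126 -0.17 -4.519
v -1.319 -0.068 -4.716
v -1.588 -0.016 -4.821
v -1.882 -0.026 -4.812
v -2.141 -0.094 -4.692
v -2.314 -0.207 -4.484
v -2.368 -0.344 -4.23
v -2.291 -0.476 -3.979
v -2.099 -0.578 -3.782
v -1.829 -0.629 -3.677
v -2.349 -1.914 3.295
v -1.591 -1.942 4.612
v -3.537 -0.5 4.008
v -2.779 -0.528 5.326
v -1.041 -0.452 2.574
v -0.283 -0.48 3.892
v -2.229 0.962 3.288
v -1.471 0.934 4.605
v 2.546 0.404 -2.926
v 3.604 0.539 -2.701
v 2.514 -0.804 -2.054
v 3.294 0.855 -2.275
v 2.747 1.028 -2.056
v 2.136 1.002 -2.113
v 1.655 0.787 -2.428
v 1.457 0.45 -2.902
v 1.604 0.098 -3.383
v 2.051 -0.157 -3.719
v 2.654 -0.234 -3.804
v 3.223 -0.108 -3.61
v 3.577 0.18 -3.199
f 2 1 4
f 2 4 3
f 4 1 5
f 4 5 3
f 5 1 6
f 5 6 3
f 6 1 7
f 6 7 3
f 7 1 8
f 7 8 3
f 8 1 9
f 8 9 3
f 9 1 10
f 9 10 3
f 10 1 11
f 10 11 3
f 11 1 12
f 11 12 3
f 12 1 13
f 12 13 3
f 13 1 14
f 13 14 3
f 14 1 15
f 14 15 3
f 15 1 16
f 15 16 3
f 16 1 2
f 16 2 3
f 18 20 17
f 21 18 17
f 17 20 19
f 19 21 17
f 18 24 20
f 22 18 21
f 22 24 18
f 20 24 19
f 23 21 19
f 19 24 23
f 23 22 21
f 24 22 23
f 26 25 28
f 26 28 27
f 28 25 29
f 28 29 27
f 29 25 30
f 29 30 27
f 30 25 31
f 30 31 27
f 31 25 32
f 31 32 27
f 32 25 33
f 32 33 27
f 33 25 34
f 33 34 27
f 34 25 35
f 34 35 27
f 35 25 36
f 35 36 27
f 36 25 37
f 36 37 27
f 37 25 26
f 37 26 27



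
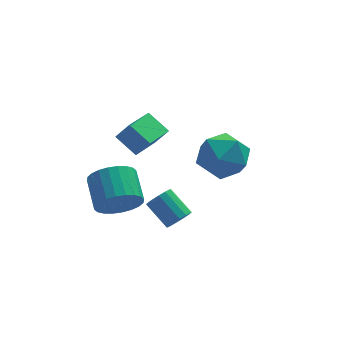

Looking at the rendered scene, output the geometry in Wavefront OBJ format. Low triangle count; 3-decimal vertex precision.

v -2.252 -0.29 2.403
v -2.887 0.386 3.014
v -1.354 0.748 2.187
v -1.988 1.424 2.798
v -1.772 -0.544 3.182
v -2.406 0.132 3.793
v -0.873 0.494 2.966
v -1.508 1.17 3.577
v 0.344 1.42 0.22
v 0.831 1.82 1.228
v 2.069 1.46 -0.628
v 2.556 1.86 0.38
v 2.143 0.747 0.32
v 1.077 0.723 0.845
v 1.823 2.557 -0.245
v 0.757 2.533 0.28
v 1.745 2.523 0.94
v 1.942 1.405 1.29
v 0.958 1.875 -0.69
v 1.155 0.757 -0.34
v -2.708 0.962 -1.398
v -1.902 1.23 -1.866
v -1.965 2.566 -1.209
v -2.772 2.298 -0.742
v -2.169 1.338 -2.111
v -2.232 2.674 -1.455
v -2.518 1.389 -2.248
v -2.582 2.725 -1.592
v -2.896 1.374 -2.256
v -2.96 2.71 -1.599
v -3.246 1.297 -2.133
v -3.309 2.633 -1.476
v -3.513 1.169 -1.898
v -3.577 2.505 -1.242
v -3.658 1.009 -1.587
v -3.722 2.346 -0.931
v -3.659 0.842 -1.247
v -3.723 2.179 -0.591
v -3.515 0.694 -0.931
v -3.578 2.03 -0.274
v -3.248 0.586 -0.685
v -3.311 1.922 -0.029
v -2.898 0.535 -0.548
v -2.962 1.871 0.108
v -2.52 0.55 -0.541
v -2.584 1.886 0.116
v -2.171 0.627 -0.664
v -2.234 1.963 -0.007
v -1.903 0.755 -0.898
v -1.967 2.091 -0.242
v -1.758 0.914 -1.209
v -1.822 2.251 -0.553
v -1.757 1.081 -1.549
v -1.821 2.418 -0.893
v -0.792 -1.089 -0.91
v -0.49 -0.668 -1.148
v -1.107 0.191 -0.408
v -1.408 -0.231 -0.17
v -0.731 -0.694 -1.317
v -1.347 0.164 -0.577
v -0.987 -0.827 -1.377
v -1.604 0.031 -0.637
v -1.191 -1.03 -1.312
v -1.808 -0.172 -0.572
v -1.289 -1.248 -1.139
v -1.905 -0.39 -0.399
v -1.253 -1.424 -0.905
v -1.869 -0.566 -0.165
v -1.093 -1.511 -0.672
v -1.71 -0.652 0.068
v -0.853 -1.484 -0.503
v -1.469 -0.626 0.237
v -0.596 -1.351 -0.443
v -1.213 -0.493 0.297
v -0.392 -1.148 -0.508
v -1.009 -0.29 0.232
v -0.295 -0.93 -0.681
v -0.911 -0.072 0.059
v -0.331 -0.754 -0.915
v -0.947 0.104 -0.175
f 2 4 1
f 5 2 1
f 1 4 3
f 3 5 1
f 2 8 4
f 6 2 5
f 6 8 2
f 4 8 3
f 7 5 3
f 3 8 7
f 7 6 5
f 8 6 7
f 9 20 14
f 9 14 10
f 9 10 16
f 9 16 19
f 9 19 20
f 10 14 18
f 14 20 13
f 20 19 11
f 19 16 15
f 16 10 17
f 12 18 13
f 12 13 11
f 12 11 15
f 12 15 17
f 12 17 18
f 13 18 14
f 11 13 20
f 15 11 19
f 17 15 16
f 18 17 10
f 22 21 25
f 22 25 23
f 23 25 26
f 23 26 24
f 25 21 27
f 25 27 26
f 26 27 28
f 26 28 24
f 27 21 29
f 27 29 28
f 28 29 30
f 28 30 24
f 29 21 31
f 29 31 30
f 30 31 32
f 30 32 24
f 31 21 33
f 31 33 32
f 32 33 34
f 32 34 24
f 33 21 35
f 33 35 34
f 34 35 36
f 34 36 24
f 35 21 37
f 35 37 36
f 36 37 38
f 36 38 24
f 37 21 39
f 37 39 38
f 38 39 40
f 38 40 24
f 39 21 41
f 39 41 40
f 40 41 42
f 40 42 24
f 41 21 43
f 41 43 42
f 42 43 44
f 42 44 24
f 43 21 45
f 43 45 44
f 44 45 46
f 44 46 24
f 45 21 47
f 45 47 46
f 46 47 48
f 46 48 24
f 47 21 49
f 47 49 48
f 48 49 50
f 48 50 24
f 49 21 51
f 49 51 50
f 50 51 52
f 50 52 24
f 51 21 53
f 51 53 52
f 52 53 54
f 52 54 24
f 53 21 22
f 53 22 54
f 54 22 23
f 54 23 24
f 56 55 59
f 56 59 57
f 57 59 60
f 57 60 58
f 59 55 61
f 59 61 60
f 60 61 62
f 60 62 58
f 61 55 63
f 61 63 62
f 62 63 64
f 62 64 58
f 63 55 65
f 63 65 64
f 64 65 66
f 64 66 58
f 65 55 67
f 65 67 66
f 66 67 68
f 66 68 58
f 67 55 69
f 67 69 68
f 68 69 70
f 68 70 58
f 69 55 71
f 69 71 70
f 70 71 72
f 70 72 58
f 71 55 73
f 71 73 72
f 72 73 74
f 72 74 58
f 73 55 75
f 73 75 74
f 74 75 76
f 74 76 58
f 75 55 77
f 75 77 76
f 76 77 78
f 76 78 58
f 77 55 79
f 77 79 78
f 78 79 80
f 78 80 58
f 79 55 56
f 79 56 80
f 80 56 57
f 80 57 58



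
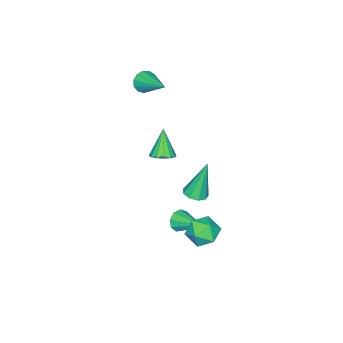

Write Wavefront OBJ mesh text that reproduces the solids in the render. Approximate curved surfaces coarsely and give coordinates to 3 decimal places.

v 0.028 2.058 -0.703
v 0.529 1.718 -0.528
v -0.468 2.382 1.343
v 0.639 2.133 -0.567
v 0.463 2.513 -0.669
v 0.083 2.68 -0.788
v -0.322 2.556 -0.867
v -0.563 2.199 -0.869
v -0.528 1.776 -0.793
v -0.232 1.485 -0.675
v 0.185 1.462 -0.571
v 0.491 3.248 -2.23
v 1.093 3.83 -2.599
v 1.487 2.87 -1.201
v 2.089 3.452 -1.57
v 1.347 3.772 -1.141
v 0.731 4.005 -1.777
v 1.849 2.695 -2.023
v 1.233 2.928 -2.659
v 1.932 3.488 -2.471
v 1.621 4.154 -1.926
v 0.959 2.546 -1.874
v 0.648 3.212 -1.329
v -0.242 0.975 -3.676
v 0.228 1.086 -4.095
v -0.018 2.405 -3.044
v -0.155 1.219 -4.261
v -0.578 1.238 -4.152
v -0.845 1.133 -3.821
v -0.829 0.954 -3.422
v -0.539 0.785 -3.141
v -0.109 0.704 -3.111
v 0.258 0.75 -3.345
v 0.391 0.901 -3.734
v -3.71 -3.541 2.263
v -3.508 -3.877 2.806
v -3.11 -1.899 3.057
v -3.214 -3.871 2.569
v -3.077 -3.759 2.236
v -3.141 -3.578 1.91
v -3.386 -3.385 1.697
v -3.734 -3.242 1.663
v -4.074 -3.193 1.82
v -4.298 -3.255 2.117
v -4.336 -3.408 2.46
v -4.175 -3.602 2.741
v -3.867 -3.777 2.87
v -2.409 -1.571 -1.605
v -1.806 -1.489 -1.302
v -3.071 -1.989 -0.175
v -1.962 -1.174 -1.282
v -2.237 -0.965 -1.348
v -2.559 -0.919 -1.483
v -2.84 -1.047 -1.651
v -3.006 -1.316 -1.807
v -3.012 -1.653 -1.908
v -2.857 -1.968 -1.928
v -2.581 -2.177 -1.862
v -2.26 -2.223 -1.726
v -1.978 -2.095 -1.559
v -1.812 -1.826 -1.403
f 2 1 4
f 2 4 3
f 4 1 5
f 4 5 3
f 5 1 6
f 5 6 3
f 6 1 7
f 6 7 3
f 7 1 8
f 7 8 3
f 8 1 9
f 8 9 3
f 9 1 10
f 9 10 3
f 10 1 11
f 10 11 3
f 11 1 2
f 11 2 3
f 12 23 17
f 12 17 13
f 12 13 19
f 12 19 22
f 12 22 23
f 13 17 21
f 17 23 16
f 23 22 14
f 22 19 18
f 19 13 20
f 15 21 16
f 15 16 14
f 15 14 18
f 15 18 20
f 15 20 21
f 16 21 17
f 14 16 23
f 18 14 22
f 20 18 19
f 21 20 13
f 25 24 27
f 25 27 26
f 27 24 28
f 27 28 26
f 28 24 29
f 28 29 26
f 29 24 30
f 29 30 26
f 30 24 31
f 30 31 26
f 31 24 32
f 31 32 26
f 32 24 33
f 32 33 26
f 33 24 34
f 33 34 26
f 34 24 25
f 34 25 26
f 36 35 38
f 36 38 37
f 38 35 39
f 38 39 37
f 39 35 40
f 39 40 37
f 40 35 41
f 40 41 37
f 41 35 42
f 41 42 37
f 42 35 43
f 42 43 37
f 43 35 44
f 43 44 37
f 44 35 45
f 44 45 37
f 45 35 46
f 45 46 37
f 46 35 47
f 46 47 37
f 47 35 36
f 47 36 37
f 49 48 51
f 49 51 50
f 51 48 52
f 51 52 50
f 52 48 53
f 52 53 50
f 53 48 54
f 53 54 50
f 54 48 55
f 54 55 50
f 55 48 56
f 55 56 50
f 56 48 57
f 56 57 50
f 57 48 58
f 57 58 50
f 58 48 59
f 58 59 50
f 59 48 60
f 59 60 50
f 60 48 61
f 60 61 50
f 61 48 49
f 61 49 50



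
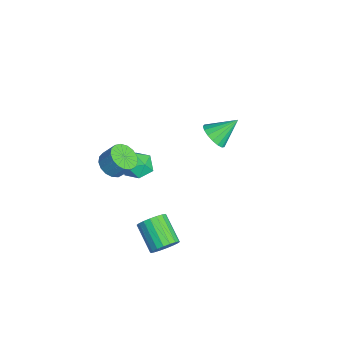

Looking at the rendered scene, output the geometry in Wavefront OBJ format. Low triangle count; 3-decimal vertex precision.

v -3.752 2.741 -1.741
v -3.287 2.259 -1.067
v -3.888 4.179 -0.619
v -2.957 2.47 -1.297
v -2.808 2.743 -1.629
v -2.876 3.015 -1.987
v -3.144 3.225 -2.288
v -3.552 3.324 -2.464
v -4.005 3.289 -2.475
v -4.4 3.128 -2.317
v -4.647 2.879 -2.028
v -4.688 2.598 -1.673
v -4.515 2.35 -1.333
v -4.167 2.191 -1.088
v -3.724 2.158 -0.991
v 0.71 -3.952 1.841
v 1.556 -4.11 1.658
v 1.876 -3.487 2.595
v 1.03 -3.328 2.779
v 1.473 -3.753 1.449
v 1.793 -3.13 2.387
v 1.215 -3.442 1.331
v 1.534 -2.819 2.268
v 0.841 -3.248 1.329
v 1.161 -2.625 2.266
v 0.437 -3.215 1.445
v 0.757 -2.592 2.382
v 0.096 -3.35 1.651
v 0.416 -2.727 2.589
v -0.104 -3.624 1.901
v 0.215 -3.001 2.839
v -0.118 -3.972 2.138
v 0.202 -3.349 3.075
v 0.058 -4.316 2.306
v 0.377 -3.693 3.243
v 0.383 -4.576 2.368
v 0.703 -3.953 3.305
v 0.783 -4.693 2.309
v 1.103 -4.07 3.247
v 1.167 -4.64 2.144
v 1.487 -4.017 3.081
v 1.446 -4.43 1.908
v 1.765 -3.807 2.846
v 4.079 -1.746 -2.741
v 4.538 -2.268 -2.218
v 2.98 -2.696 -1.276
v 2.521 -2.174 -1.799
v 4.555 -1.927 -2.035
v 2.997 -2.354 -1.094
v 4.477 -1.55 -1.993
v 2.919 -1.978 -1.051
v 4.321 -1.212 -2.098
v 2.763 -1.64 -1.156
v 4.116 -0.98 -2.331
v 2.558 -1.407 -1.389
v 3.905 -0.899 -2.645
v 2.347 -1.327 -1.703
v 3.727 -0.987 -2.978
v 2.169 -1.414 -2.036
v 3.62 -1.224 -3.264
v 2.062 -1.652 -2.322
v 3.603 -1.566 -3.446
v 2.045 -1.993 -2.505
v 3.681 -1.942 -3.489
v 2.123 -2.37 -2.547
v 3.837 -2.28 -3.384
v 2.279 -2.708 -2.442
v 4.042 -2.513 -3.151
v 2.484 -2.94 -2.209
v 4.253 -2.593 -2.837
v 2.695 -3.021 -1.895
v 4.431 -2.506 -2.504
v 2.873 -2.933 -1.562
v -2.804 -2.001 -1.288
v -2.353 -1.42 -1.979
v -1.387 -2.76 -1.001
v -0.936 -2.179 -1.692
v -1.255 -1.775 -0.824
v -2.131 -1.306 -1.001
v -1.609 -2.874 -1.979
v -2.485 -2.405 -2.156
v -1.615 -1.959 -2.406
v -1.396 -1.28 -1.692
v -2.344 -2.9 -1.288
v -2.125 -2.221 -0.574
f 2 1 4
f 2 4 3
f 4 1 5
f 4 5 3
f 5 1 6
f 5 6 3
f 6 1 7
f 6 7 3
f 7 1 8
f 7 8 3
f 8 1 9
f 8 9 3
f 9 1 10
f 9 10 3
f 10 1 11
f 10 11 3
f 11 1 12
f 11 12 3
f 12 1 13
f 12 13 3
f 13 1 14
f 13 14 3
f 14 1 15
f 14 15 3
f 15 1 2
f 15 2 3
f 17 16 20
f 17 20 18
f 18 20 21
f 18 21 19
f 20 16 22
f 20 22 21
f 21 22 23
f 21 23 19
f 22 16 24
f 22 24 23
f 23 24 25
f 23 25 19
f 24 16 26
f 24 26 25
f 25 26 27
f 25 27 19
f 26 16 28
f 26 28 27
f 27 28 29
f 27 29 19
f 28 16 30
f 28 30 29
f 29 30 31
f 29 31 19
f 30 16 32
f 30 32 31
f 31 32 33
f 31 33 19
f 32 16 34
f 32 34 33
f 33 34 35
f 33 35 19
f 34 16 36
f 34 36 35
f 35 36 37
f 35 37 19
f 36 16 38
f 36 38 37
f 37 38 39
f 37 39 19
f 38 16 40
f 38 40 39
f 39 40 41
f 39 41 19
f 40 16 42
f 40 42 41
f 41 42 43
f 41 43 19
f 42 16 17
f 42 17 43
f 43 17 18
f 43 18 19
f 45 44 48
f 45 48 46
f 46 48 49
f 46 49 47
f 48 44 50
f 48 50 49
f 49 50 51
f 49 51 47
f 50 44 52
f 50 52 51
f 51 52 53
f 51 53 47
f 52 44 54
f 52 54 53
f 53 54 55
f 53 55 47
f 54 44 56
f 54 56 55
f 55 56 57
f 55 57 47
f 56 44 58
f 56 58 57
f 57 58 59
f 57 59 47
f 58 44 60
f 58 60 59
f 59 60 61
f 59 61 47
f 60 44 62
f 60 62 61
f 61 62 63
f 61 63 47
f 62 44 64
f 62 64 63
f 63 64 65
f 63 65 47
f 64 44 66
f 64 66 65
f 65 66 67
f 65 67 47
f 66 44 68
f 66 68 67
f 67 68 69
f 67 69 47
f 68 44 70
f 68 70 69
f 69 70 71
f 69 71 47
f 70 44 72
f 70 72 71
f 71 72 73
f 71 73 47
f 72 44 45
f 72 45 73
f 73 45 46
f 73 46 47
f 74 85 79
f 74 79 75
f 74 75 81
f 74 81 84
f 74 84 85
f 75 79 83
f 79 85 78
f 85 84 76
f 84 81 80
f 81 75 82
f 77 83 78
f 77 78 76
f 77 76 80
f 77 80 82
f 77 82 83
f 78 83 79
f 76 78 85
f 80 76 84
f 82 80 81
f 83 82 75

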